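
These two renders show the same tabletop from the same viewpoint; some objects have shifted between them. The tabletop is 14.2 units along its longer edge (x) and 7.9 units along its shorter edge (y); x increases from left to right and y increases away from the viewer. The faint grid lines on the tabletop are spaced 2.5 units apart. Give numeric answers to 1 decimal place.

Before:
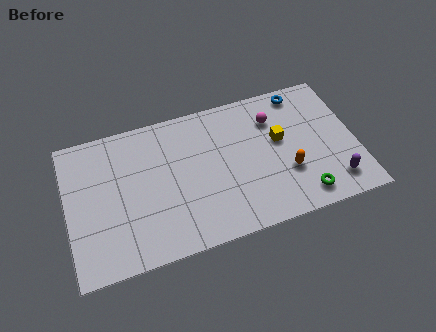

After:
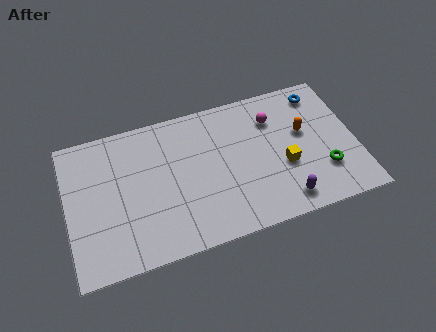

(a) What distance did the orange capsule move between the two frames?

2.2

The orange capsule moved from about (10.7, 2.7) to (11.7, 4.7), a distance of √(1.0² + 2.0²) ≈ 2.2.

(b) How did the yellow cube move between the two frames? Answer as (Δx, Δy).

(0.1, -1.5)

The yellow cube started near (10.5, 4.6) and ended near (10.6, 3.1).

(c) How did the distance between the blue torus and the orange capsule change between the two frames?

-2.2

Before: roughly 4.4 units apart; after: 2.2. That's 2.2 units closer together.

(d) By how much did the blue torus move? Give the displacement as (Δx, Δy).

(0.9, -0.3)

The blue torus was at about (11.8, 7.0) and moved to about (12.7, 6.7).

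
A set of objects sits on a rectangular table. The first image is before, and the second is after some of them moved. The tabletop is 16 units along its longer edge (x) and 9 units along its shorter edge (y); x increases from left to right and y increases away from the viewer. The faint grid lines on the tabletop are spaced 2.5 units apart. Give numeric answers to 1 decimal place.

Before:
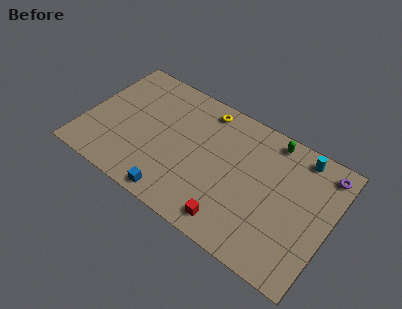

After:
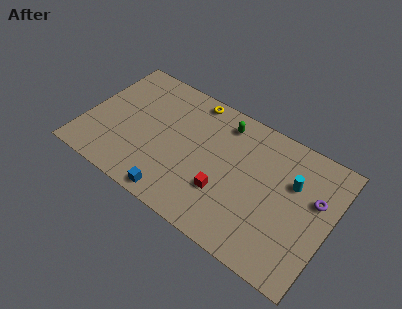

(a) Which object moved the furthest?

the green capsule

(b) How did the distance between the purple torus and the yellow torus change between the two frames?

+1.0

They were about 7.9 units apart before and 8.9 after — 1.0 units further apart.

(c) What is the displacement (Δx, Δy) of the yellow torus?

(-0.9, 0.3)

From the two frames, the yellow torus sits at roughly (7.3, 7.8) before and (6.4, 8.1) after.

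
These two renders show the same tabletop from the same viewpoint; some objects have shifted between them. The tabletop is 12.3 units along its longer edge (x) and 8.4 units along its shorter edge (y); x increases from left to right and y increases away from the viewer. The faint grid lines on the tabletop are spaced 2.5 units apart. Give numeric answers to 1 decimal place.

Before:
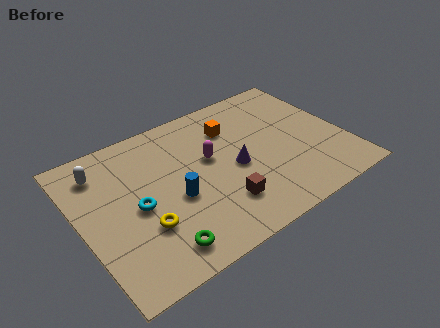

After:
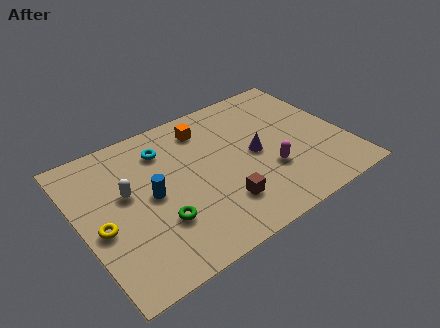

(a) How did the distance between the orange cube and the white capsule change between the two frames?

-1.7

They were about 6.1 units apart before and 4.4 after — 1.7 units closer together.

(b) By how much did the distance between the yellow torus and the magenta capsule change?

+3.6

They were about 4.1 units apart before and 7.7 after — 3.6 units further apart.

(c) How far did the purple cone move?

1.0

The purple cone was near (7.1, 3.8) before and (8.1, 4.1) after, so it travelled √(1.0² + 0.3²) ≈ 1.0 units.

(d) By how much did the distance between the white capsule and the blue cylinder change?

-3.1

They were about 4.3 units apart before and 1.2 after — 3.1 units closer together.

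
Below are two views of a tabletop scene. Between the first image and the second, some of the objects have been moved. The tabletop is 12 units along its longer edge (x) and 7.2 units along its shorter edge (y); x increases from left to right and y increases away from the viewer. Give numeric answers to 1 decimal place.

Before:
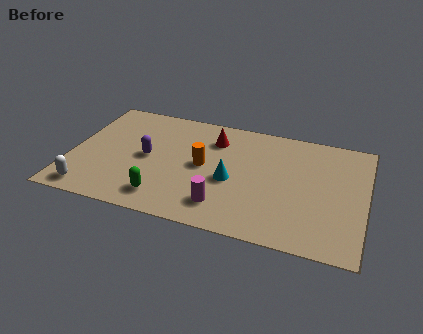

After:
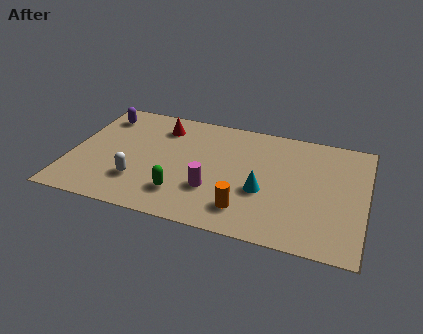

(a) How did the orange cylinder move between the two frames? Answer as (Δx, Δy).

(1.9, -2.2)

The orange cylinder was at about (5.4, 3.7) and moved to about (7.3, 1.5).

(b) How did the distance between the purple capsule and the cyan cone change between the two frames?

+4.0

They were about 3.5 units apart before and 7.5 after — 4.0 units further apart.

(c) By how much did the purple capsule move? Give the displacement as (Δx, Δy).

(-2.1, 2.2)

The purple capsule was at about (3.1, 3.6) and moved to about (1.0, 5.8).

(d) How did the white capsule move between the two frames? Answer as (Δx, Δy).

(1.9, 1.1)

The white capsule was at about (1.0, 0.9) and moved to about (2.9, 2.0).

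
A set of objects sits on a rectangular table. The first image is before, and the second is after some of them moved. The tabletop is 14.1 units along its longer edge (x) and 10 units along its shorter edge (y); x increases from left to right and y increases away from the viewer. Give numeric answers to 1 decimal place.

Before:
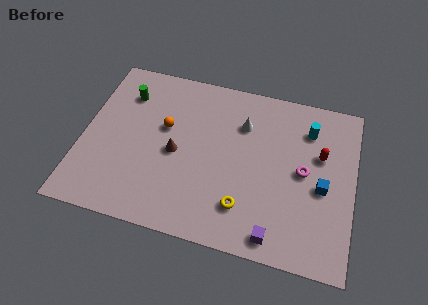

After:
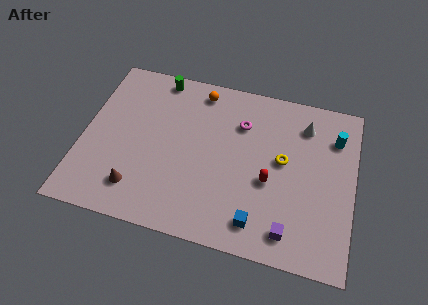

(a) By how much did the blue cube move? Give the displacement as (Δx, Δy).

(-3.1, -2.8)

From the two frames, the blue cube sits at roughly (12.5, 4.4) before and (9.4, 1.6) after.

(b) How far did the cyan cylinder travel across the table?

1.4

The cyan cylinder was near (11.6, 7.7) before and (13.0, 7.5) after, so it travelled √(1.4² + 0.2²) ≈ 1.4 units.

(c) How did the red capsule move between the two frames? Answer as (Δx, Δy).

(-2.5, -2.2)

The red capsule was at about (12.3, 6.3) and moved to about (9.8, 4.1).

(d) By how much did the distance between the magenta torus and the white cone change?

-0.5

The distance was about 3.9 in the first image and 3.4 in the second, so they moved 0.5 units closer together.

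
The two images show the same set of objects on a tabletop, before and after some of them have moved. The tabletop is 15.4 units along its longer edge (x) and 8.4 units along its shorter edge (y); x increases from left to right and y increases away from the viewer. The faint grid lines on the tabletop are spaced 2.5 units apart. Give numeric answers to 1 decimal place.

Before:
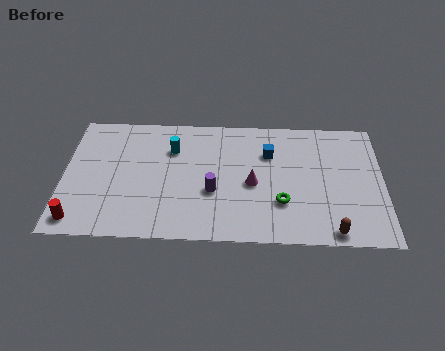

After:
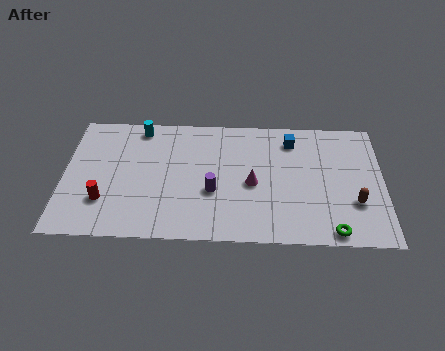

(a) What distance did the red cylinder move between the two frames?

1.8

The red cylinder moved from about (0.8, 1.1) to (2.0, 2.4), a distance of √(1.2² + 1.3²) ≈ 1.8.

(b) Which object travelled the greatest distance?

the green torus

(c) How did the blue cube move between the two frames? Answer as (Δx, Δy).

(1.1, 0.9)

The blue cube was at about (9.9, 5.9) and moved to about (11.0, 6.8).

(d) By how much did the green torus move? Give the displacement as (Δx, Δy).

(2.4, -1.8)

The green torus was at about (10.5, 2.6) and moved to about (12.9, 0.8).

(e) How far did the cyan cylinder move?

2.1

The cyan cylinder was near (5.2, 6.0) before and (3.6, 7.4) after, so it travelled √(1.6² + 1.4²) ≈ 2.1 units.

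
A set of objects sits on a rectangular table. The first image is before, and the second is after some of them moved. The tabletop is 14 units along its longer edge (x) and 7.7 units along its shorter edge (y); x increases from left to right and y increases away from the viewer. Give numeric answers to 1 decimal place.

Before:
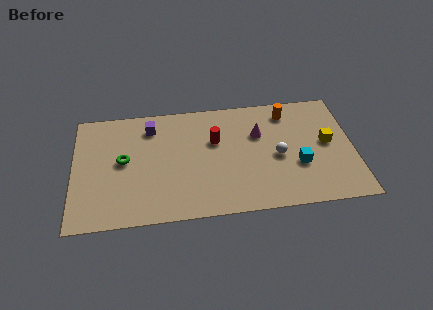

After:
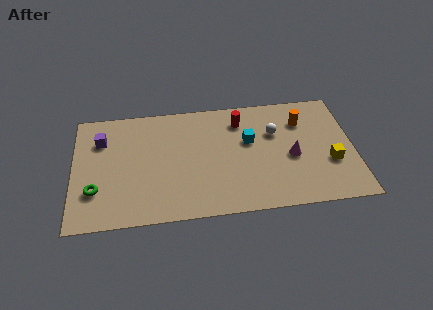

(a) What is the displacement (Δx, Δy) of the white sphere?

(-0.1, 1.6)

The white sphere was at about (10.2, 3.5) and moved to about (10.1, 5.1).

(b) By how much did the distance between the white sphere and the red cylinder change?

-1.4

The distance was about 3.4 in the first image and 2.0 in the second, so they moved 1.4 units closer together.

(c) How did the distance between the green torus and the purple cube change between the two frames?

+0.8

They were about 2.5 units apart before and 3.3 after — 0.8 units further apart.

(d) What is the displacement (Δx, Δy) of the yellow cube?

(0.1, -1.3)

From the two frames, the yellow cube sits at roughly (12.7, 4.1) before and (12.8, 2.8) after.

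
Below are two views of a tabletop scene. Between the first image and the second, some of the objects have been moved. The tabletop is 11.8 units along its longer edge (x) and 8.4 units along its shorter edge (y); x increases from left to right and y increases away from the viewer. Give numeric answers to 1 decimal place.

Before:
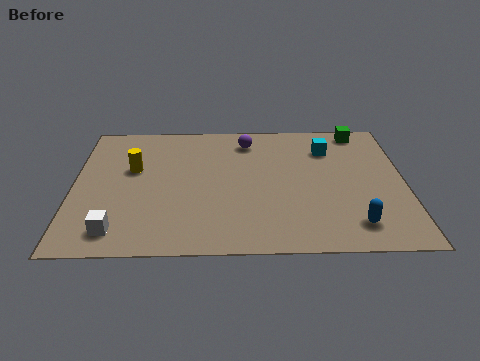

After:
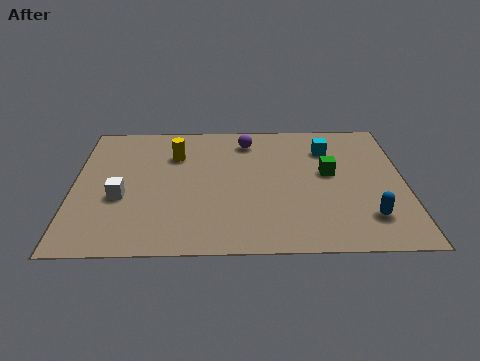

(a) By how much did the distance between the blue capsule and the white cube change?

+0.5

They were about 8.3 units apart before and 8.8 after — 0.5 units further apart.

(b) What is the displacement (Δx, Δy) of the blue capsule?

(0.5, 0.4)

The blue capsule was at about (9.9, 1.5) and moved to about (10.4, 1.9).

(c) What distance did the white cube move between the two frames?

2.0

The white cube was near (1.6, 1.3) before and (1.7, 3.3) after, so it travelled √(0.1² + 2.0²) ≈ 2.0 units.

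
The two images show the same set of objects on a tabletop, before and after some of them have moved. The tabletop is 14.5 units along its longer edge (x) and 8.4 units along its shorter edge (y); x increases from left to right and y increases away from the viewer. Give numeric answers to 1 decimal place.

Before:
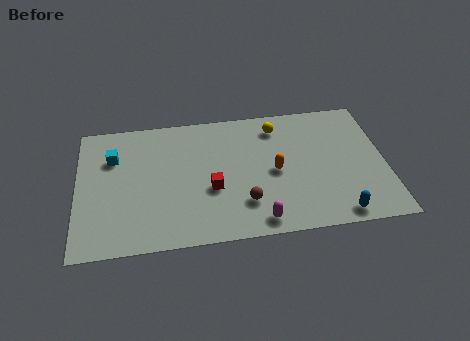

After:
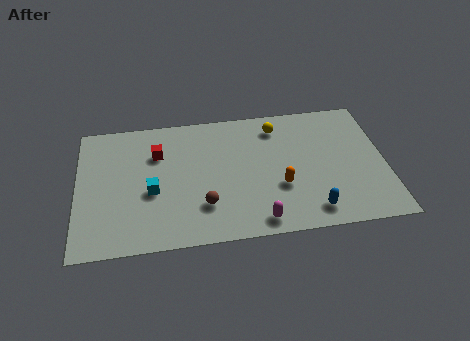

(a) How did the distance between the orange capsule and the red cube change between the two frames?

+3.3

The distance was about 3.1 in the first image and 6.4 in the second, so they moved 3.3 units further apart.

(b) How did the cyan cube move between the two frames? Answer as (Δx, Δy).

(1.8, -2.4)

The cyan cube started near (1.7, 5.9) and ended near (3.5, 3.5).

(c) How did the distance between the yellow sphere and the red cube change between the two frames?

+1.0

Before: roughly 4.8 units apart; after: 5.8. That's 1.0 units further apart.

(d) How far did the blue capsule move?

1.3

The blue capsule moved from about (12.1, 0.9) to (10.9, 1.3), a distance of √(1.2² + 0.4²) ≈ 1.3.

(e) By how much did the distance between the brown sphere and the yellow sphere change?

+0.8

They were about 5.0 units apart before and 5.8 after — 0.8 units further apart.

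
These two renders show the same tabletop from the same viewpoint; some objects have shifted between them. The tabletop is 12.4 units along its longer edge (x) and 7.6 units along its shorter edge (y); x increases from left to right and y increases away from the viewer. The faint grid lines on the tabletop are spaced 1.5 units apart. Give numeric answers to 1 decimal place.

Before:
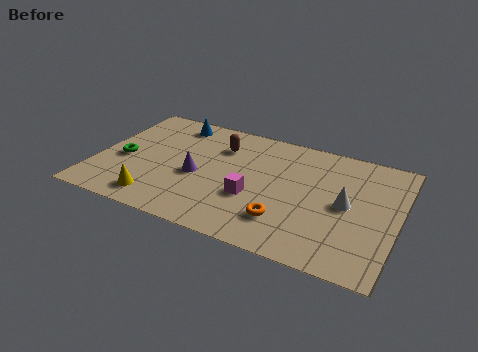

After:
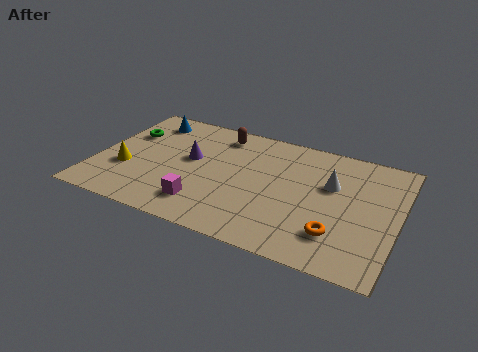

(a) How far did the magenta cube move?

2.2

From (6.6, 2.8) to (4.7, 1.6), the magenta cube covered √(1.9² + 1.2²) ≈ 2.2 units.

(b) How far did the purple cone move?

1.1

From (4.2, 3.3) to (3.8, 4.3), the purple cone covered √(0.4² + 1.0²) ≈ 1.1 units.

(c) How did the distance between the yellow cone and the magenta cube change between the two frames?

-0.5

The distance was about 4.1 in the first image and 3.6 in the second, so they moved 0.5 units closer together.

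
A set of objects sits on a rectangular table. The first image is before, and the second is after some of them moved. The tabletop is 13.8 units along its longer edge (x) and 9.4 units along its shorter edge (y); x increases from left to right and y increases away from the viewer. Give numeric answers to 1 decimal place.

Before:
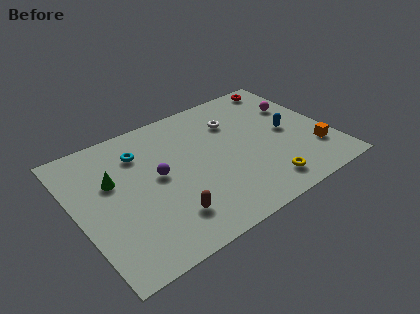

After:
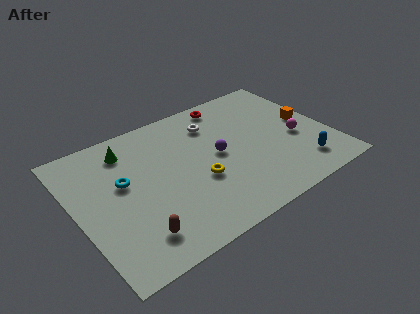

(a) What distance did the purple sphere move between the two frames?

3.3

From (4.4, 5.0) to (7.7, 4.8), the purple sphere covered √(3.3² + 0.2²) ≈ 3.3 units.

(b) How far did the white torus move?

1.2

From (9.0, 6.8) to (7.9, 7.2), the white torus covered √(1.1² + 0.4²) ≈ 1.2 units.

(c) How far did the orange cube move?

2.4

The orange cube moved from about (12.7, 2.5) to (12.8, 4.9), a distance of √(0.1² + 2.4²) ≈ 2.4.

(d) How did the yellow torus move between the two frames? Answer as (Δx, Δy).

(-3.2, 2.1)

The yellow torus started near (9.6, 1.5) and ended near (6.4, 3.6).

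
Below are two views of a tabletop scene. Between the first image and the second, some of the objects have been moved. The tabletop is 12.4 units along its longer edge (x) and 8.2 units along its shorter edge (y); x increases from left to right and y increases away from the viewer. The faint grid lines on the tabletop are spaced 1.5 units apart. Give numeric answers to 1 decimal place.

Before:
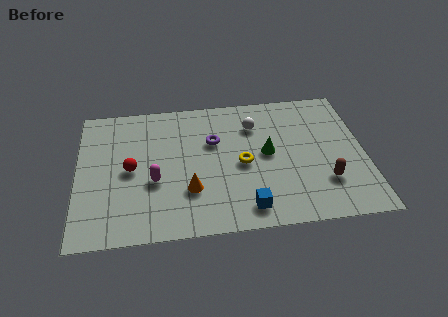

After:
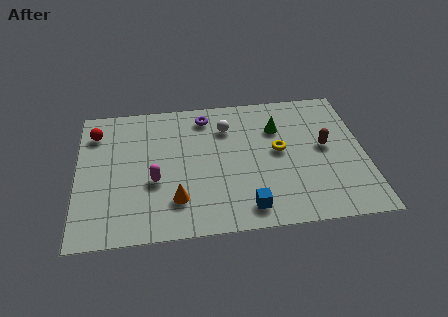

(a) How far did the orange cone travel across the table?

0.8

From (4.8, 2.5) to (4.2, 2.0), the orange cone covered √(0.6² + 0.5²) ≈ 0.8 units.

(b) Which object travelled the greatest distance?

the red sphere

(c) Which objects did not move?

the blue cube and the magenta capsule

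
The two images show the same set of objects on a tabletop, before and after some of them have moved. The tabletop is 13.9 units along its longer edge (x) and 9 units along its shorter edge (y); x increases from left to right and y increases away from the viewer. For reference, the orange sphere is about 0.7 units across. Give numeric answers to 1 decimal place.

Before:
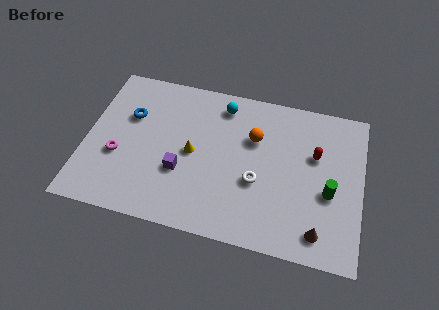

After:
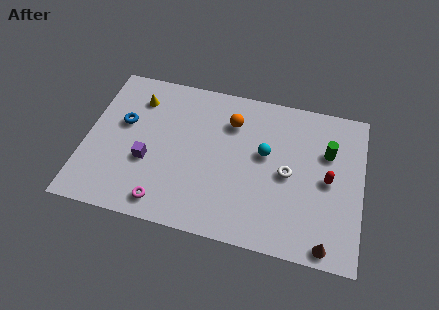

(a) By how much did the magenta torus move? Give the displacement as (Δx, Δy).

(2.5, -2.2)

The magenta torus was at about (1.7, 3.4) and moved to about (4.2, 1.2).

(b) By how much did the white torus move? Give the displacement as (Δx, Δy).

(1.5, 0.8)

The white torus was at about (8.7, 3.5) and moved to about (10.2, 4.3).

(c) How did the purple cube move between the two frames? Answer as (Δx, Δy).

(-1.7, 0.2)

The purple cube was at about (4.9, 3.2) and moved to about (3.2, 3.4).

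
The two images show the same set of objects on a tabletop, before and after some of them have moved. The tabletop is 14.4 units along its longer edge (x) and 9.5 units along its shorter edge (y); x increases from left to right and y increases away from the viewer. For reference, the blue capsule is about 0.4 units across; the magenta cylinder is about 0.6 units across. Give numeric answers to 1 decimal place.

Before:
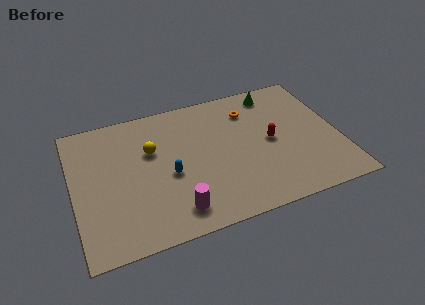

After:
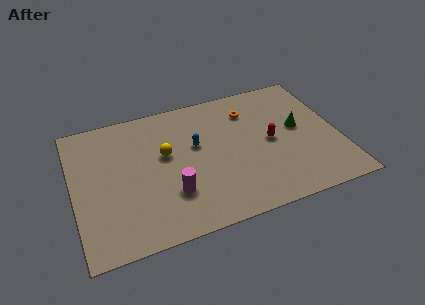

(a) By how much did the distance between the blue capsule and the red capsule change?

-1.5

They were about 5.6 units apart before and 4.1 after — 1.5 units closer together.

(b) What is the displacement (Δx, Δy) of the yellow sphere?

(0.7, -0.5)

The yellow sphere started near (4.3, 6.1) and ended near (5.0, 5.6).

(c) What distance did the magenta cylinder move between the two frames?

1.2

The magenta cylinder was near (5.2, 1.6) before and (5.1, 2.8) after, so it travelled √(0.1² + 1.2²) ≈ 1.2 units.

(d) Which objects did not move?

the orange torus and the red capsule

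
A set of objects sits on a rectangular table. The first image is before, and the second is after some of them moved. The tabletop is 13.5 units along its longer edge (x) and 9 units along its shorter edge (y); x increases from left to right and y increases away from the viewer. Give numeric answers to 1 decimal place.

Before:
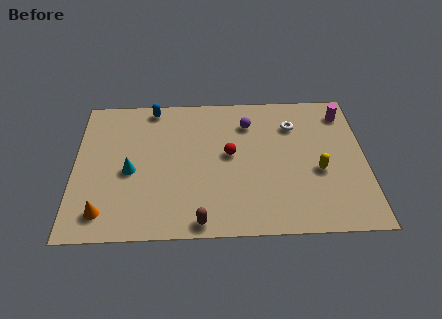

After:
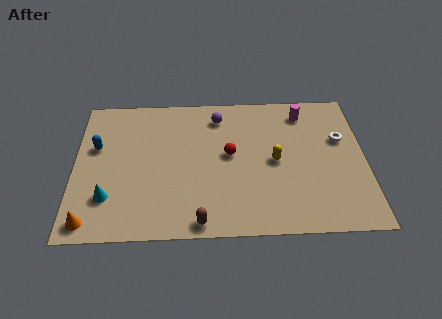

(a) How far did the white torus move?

2.4

The white torus moved from about (10.2, 6.7) to (12.4, 5.7), a distance of √(2.2² + 1.0²) ≈ 2.4.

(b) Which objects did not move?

the red sphere and the brown capsule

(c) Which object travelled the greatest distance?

the blue capsule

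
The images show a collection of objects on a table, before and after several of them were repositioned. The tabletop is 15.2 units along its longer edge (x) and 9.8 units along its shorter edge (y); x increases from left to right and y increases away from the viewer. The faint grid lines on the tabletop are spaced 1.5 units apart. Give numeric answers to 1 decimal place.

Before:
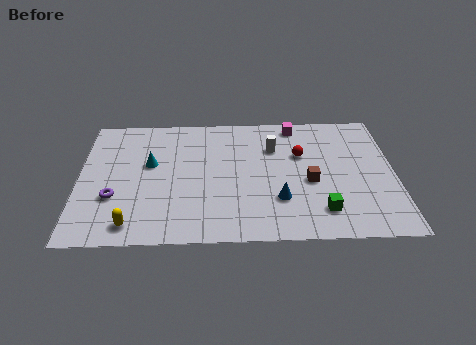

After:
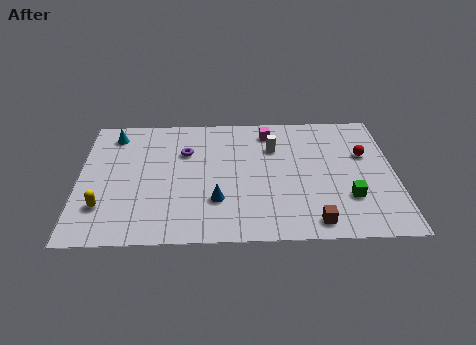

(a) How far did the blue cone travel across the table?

3.0

The blue cone was near (9.6, 2.9) before and (6.6, 2.9) after, so it travelled √(3.0² + 0.0²) ≈ 3.0 units.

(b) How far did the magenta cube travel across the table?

1.4

The magenta cube was near (10.5, 8.7) before and (9.2, 8.2) after, so it travelled √(1.3² + 0.5²) ≈ 1.4 units.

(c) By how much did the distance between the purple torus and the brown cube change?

-1.2

Before: roughly 9.4 units apart; after: 8.2. That's 1.2 units closer together.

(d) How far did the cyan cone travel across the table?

3.0

The cyan cone moved from about (3.4, 5.8) to (1.6, 8.2), a distance of √(1.8² + 2.4²) ≈ 3.0.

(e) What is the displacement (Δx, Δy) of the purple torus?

(3.4, 3.4)

The purple torus started near (1.7, 3.3) and ended near (5.1, 6.7).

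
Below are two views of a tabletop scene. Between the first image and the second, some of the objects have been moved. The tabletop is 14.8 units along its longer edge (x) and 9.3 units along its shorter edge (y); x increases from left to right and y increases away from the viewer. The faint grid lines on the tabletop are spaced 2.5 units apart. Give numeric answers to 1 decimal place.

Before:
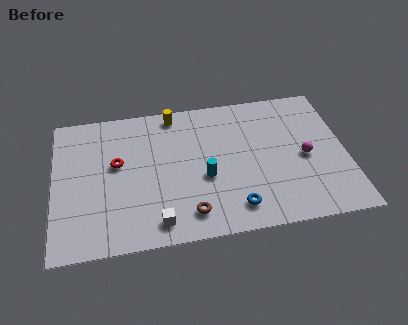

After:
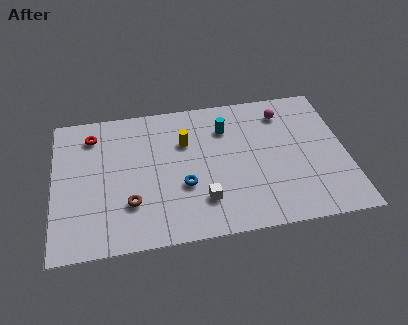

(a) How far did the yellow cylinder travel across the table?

2.1

The yellow cylinder moved from about (6.2, 8.3) to (6.7, 6.3), a distance of √(0.5² + 2.0²) ≈ 2.1.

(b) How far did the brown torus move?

3.1

The brown torus was near (6.7, 1.6) before and (3.8, 2.7) after, so it travelled √(2.9² + 1.1²) ≈ 3.1 units.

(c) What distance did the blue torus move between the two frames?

3.1

From (9.0, 1.6) to (6.5, 3.4), the blue torus covered √(2.5² + 1.8²) ≈ 3.1 units.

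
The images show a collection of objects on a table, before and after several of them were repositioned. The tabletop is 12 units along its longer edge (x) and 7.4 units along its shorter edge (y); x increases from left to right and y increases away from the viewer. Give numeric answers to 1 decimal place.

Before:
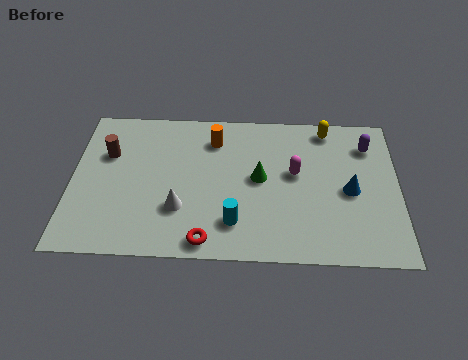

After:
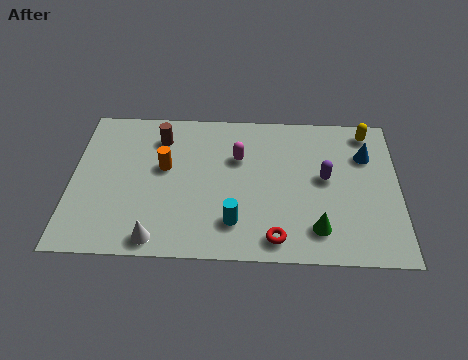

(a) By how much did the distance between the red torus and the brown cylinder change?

+0.9

Before: roughly 5.5 units apart; after: 6.4. That's 0.9 units further apart.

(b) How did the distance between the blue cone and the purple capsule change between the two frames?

-0.5

They were about 2.4 units apart before and 1.9 after — 0.5 units closer together.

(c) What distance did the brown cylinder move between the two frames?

2.1

The brown cylinder was near (1.3, 4.9) before and (3.2, 5.8) after, so it travelled √(1.9² + 0.9²) ≈ 2.1 units.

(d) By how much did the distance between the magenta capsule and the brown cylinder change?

-3.9

The distance was about 6.9 in the first image and 3.0 in the second, so they moved 3.9 units closer together.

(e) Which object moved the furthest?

the green cone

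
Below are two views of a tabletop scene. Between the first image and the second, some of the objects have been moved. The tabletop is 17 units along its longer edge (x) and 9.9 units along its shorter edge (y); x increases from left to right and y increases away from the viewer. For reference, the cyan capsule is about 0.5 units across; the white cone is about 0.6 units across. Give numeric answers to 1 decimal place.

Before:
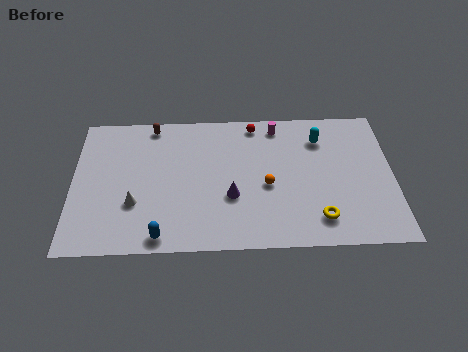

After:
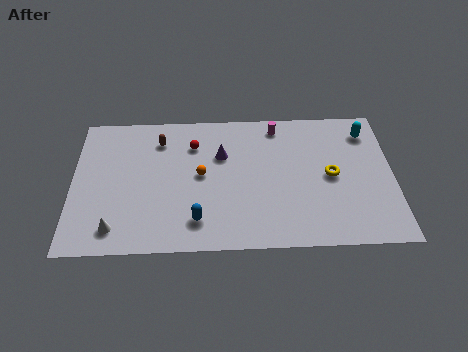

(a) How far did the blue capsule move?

2.1

From (4.7, 1.0) to (6.6, 2.0), the blue capsule covered √(1.9² + 1.0²) ≈ 2.1 units.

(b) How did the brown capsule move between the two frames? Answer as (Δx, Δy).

(0.4, -1.1)

From the two frames, the brown capsule sits at roughly (4.2, 8.9) before and (4.6, 7.8) after.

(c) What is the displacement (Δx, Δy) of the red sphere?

(-3.3, -1.4)

The red sphere was at about (9.7, 8.8) and moved to about (6.4, 7.4).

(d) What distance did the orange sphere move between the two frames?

3.6

From (10.3, 4.3) to (6.8, 5.2), the orange sphere covered √(3.5² + 0.9²) ≈ 3.6 units.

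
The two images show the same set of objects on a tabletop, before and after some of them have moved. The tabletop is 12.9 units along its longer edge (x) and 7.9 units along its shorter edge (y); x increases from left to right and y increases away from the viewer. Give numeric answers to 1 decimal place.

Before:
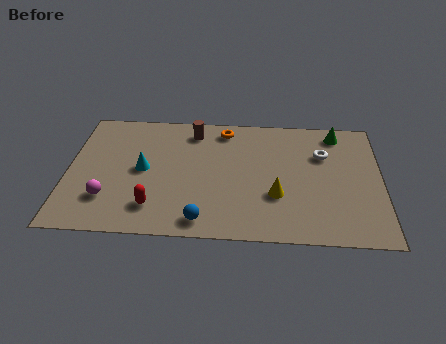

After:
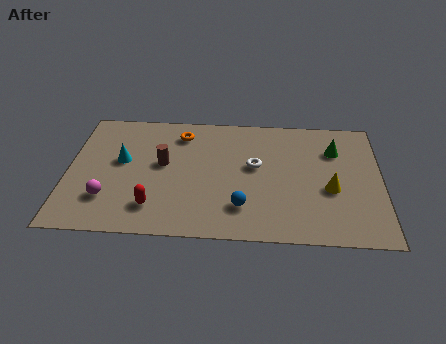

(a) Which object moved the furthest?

the white torus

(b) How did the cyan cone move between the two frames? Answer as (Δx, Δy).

(-0.9, 0.5)

The cyan cone started near (3.1, 4.0) and ended near (2.2, 4.5).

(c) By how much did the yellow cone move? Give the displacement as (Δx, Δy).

(2.2, 0.5)

The yellow cone started near (8.6, 2.7) and ended near (10.8, 3.2).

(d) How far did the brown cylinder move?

2.5

The brown cylinder moved from about (5.1, 6.6) to (3.9, 4.4), a distance of √(1.2² + 2.2²) ≈ 2.5.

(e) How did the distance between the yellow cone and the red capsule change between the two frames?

+2.3

They were about 5.1 units apart before and 7.4 after — 2.3 units further apart.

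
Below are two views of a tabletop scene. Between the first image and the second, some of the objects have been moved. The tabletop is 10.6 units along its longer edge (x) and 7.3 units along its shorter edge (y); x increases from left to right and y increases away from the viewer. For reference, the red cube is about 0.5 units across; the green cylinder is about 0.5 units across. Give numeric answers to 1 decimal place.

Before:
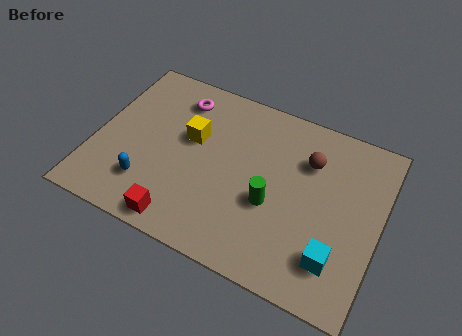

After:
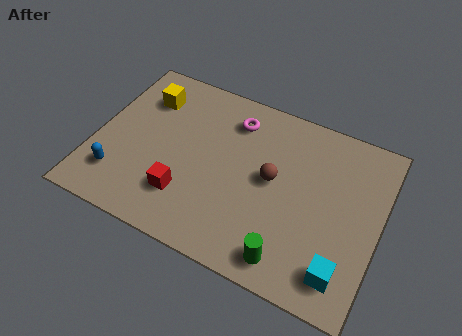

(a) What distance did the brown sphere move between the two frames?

1.8

The brown sphere moved from about (7.8, 5.2) to (6.6, 3.9), a distance of √(1.2² + 1.3²) ≈ 1.8.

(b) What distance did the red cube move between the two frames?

1.1

The red cube moved from about (3.6, 0.8) to (3.6, 1.9), a distance of √(0.0² + 1.1²) ≈ 1.1.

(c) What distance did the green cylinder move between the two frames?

2.1

The green cylinder moved from about (6.7, 2.9) to (7.6, 1.0), a distance of √(0.9² + 1.9²) ≈ 2.1.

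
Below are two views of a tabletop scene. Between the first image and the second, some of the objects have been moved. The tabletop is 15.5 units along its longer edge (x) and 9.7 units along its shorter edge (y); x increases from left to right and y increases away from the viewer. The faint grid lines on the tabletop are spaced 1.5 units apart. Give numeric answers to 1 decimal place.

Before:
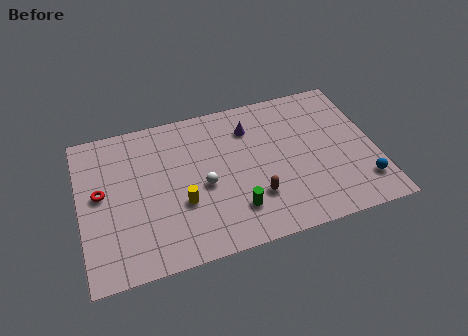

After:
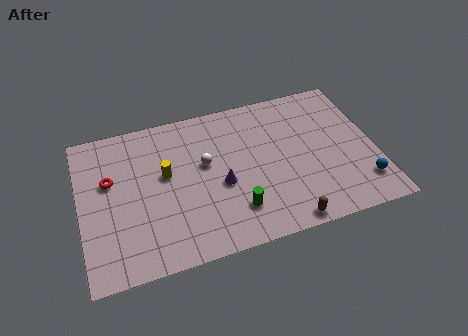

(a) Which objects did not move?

the blue sphere and the green cylinder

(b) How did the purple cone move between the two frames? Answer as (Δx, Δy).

(-1.8, -3.3)

The purple cone started near (9.1, 7.4) and ended near (7.3, 4.1).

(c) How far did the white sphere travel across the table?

1.4

The white sphere was near (6.4, 4.3) before and (6.6, 5.7) after, so it travelled √(0.2² + 1.4²) ≈ 1.4 units.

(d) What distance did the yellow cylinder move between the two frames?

2.2

The yellow cylinder moved from about (5.2, 3.5) to (4.5, 5.6), a distance of √(0.7² + 2.1²) ≈ 2.2.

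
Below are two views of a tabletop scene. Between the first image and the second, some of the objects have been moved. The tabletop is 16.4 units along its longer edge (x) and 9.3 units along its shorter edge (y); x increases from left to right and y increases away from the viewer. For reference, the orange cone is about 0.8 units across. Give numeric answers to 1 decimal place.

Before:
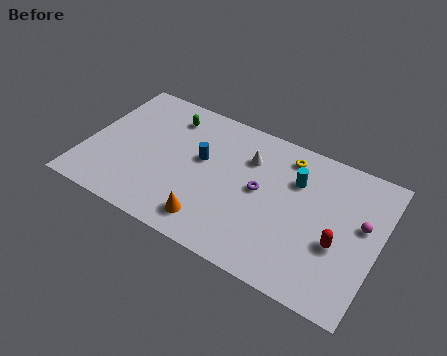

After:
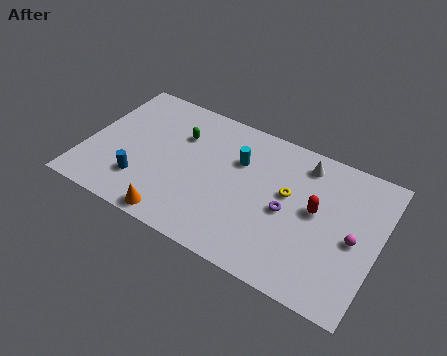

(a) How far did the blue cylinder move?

4.2

The blue cylinder was near (6.4, 5.4) before and (3.4, 2.4) after, so it travelled √(3.0² + 3.0²) ≈ 4.2 units.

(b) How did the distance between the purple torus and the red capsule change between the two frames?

-3.0

They were about 4.7 units apart before and 1.7 after — 3.0 units closer together.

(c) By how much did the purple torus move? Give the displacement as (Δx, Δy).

(1.6, -0.6)

From the two frames, the purple torus sits at roughly (9.8, 4.9) before and (11.4, 4.3) after.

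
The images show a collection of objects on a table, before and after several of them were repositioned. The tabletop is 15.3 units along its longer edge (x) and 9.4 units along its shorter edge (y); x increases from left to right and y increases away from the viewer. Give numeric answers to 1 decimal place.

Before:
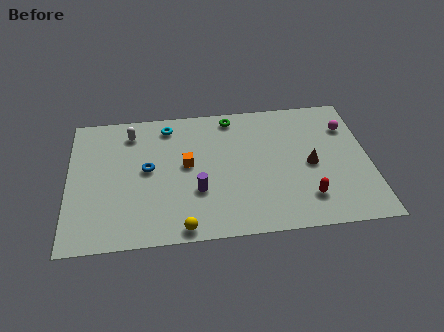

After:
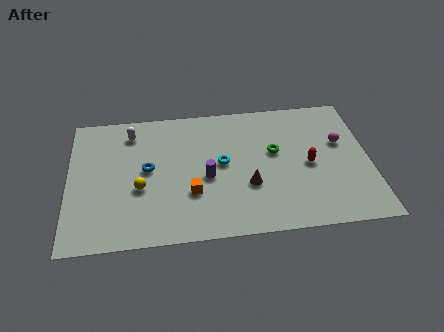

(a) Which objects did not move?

the blue torus and the white capsule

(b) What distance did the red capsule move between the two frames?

2.3

From (12.0, 2.1) to (12.2, 4.4), the red capsule covered √(0.2² + 2.3²) ≈ 2.3 units.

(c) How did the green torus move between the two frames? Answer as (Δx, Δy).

(2.1, -2.8)

The green torus started near (8.4, 8.3) and ended near (10.5, 5.5).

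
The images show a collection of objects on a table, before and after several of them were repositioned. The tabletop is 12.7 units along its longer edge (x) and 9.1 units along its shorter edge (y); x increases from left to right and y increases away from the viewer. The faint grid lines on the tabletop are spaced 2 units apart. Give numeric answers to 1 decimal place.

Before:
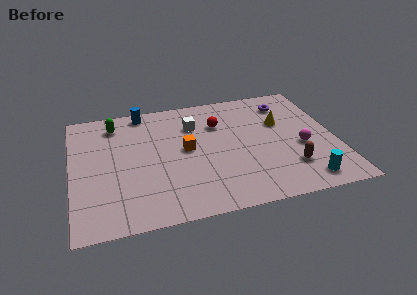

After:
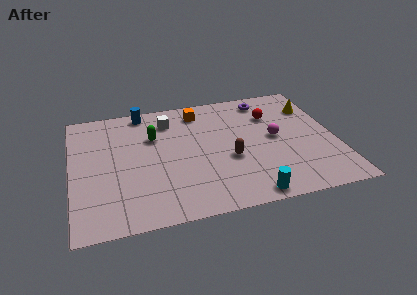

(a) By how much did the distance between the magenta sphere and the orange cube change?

-1.1

They were about 5.6 units apart before and 4.5 after — 1.1 units closer together.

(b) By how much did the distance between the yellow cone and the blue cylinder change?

+1.3

They were about 7.0 units apart before and 8.3 after — 1.3 units further apart.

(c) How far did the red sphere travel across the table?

2.6

The red sphere moved from about (7.2, 6.4) to (9.8, 6.5), a distance of √(2.6² + 0.1²) ≈ 2.6.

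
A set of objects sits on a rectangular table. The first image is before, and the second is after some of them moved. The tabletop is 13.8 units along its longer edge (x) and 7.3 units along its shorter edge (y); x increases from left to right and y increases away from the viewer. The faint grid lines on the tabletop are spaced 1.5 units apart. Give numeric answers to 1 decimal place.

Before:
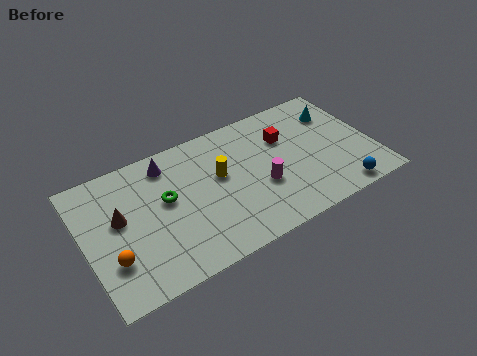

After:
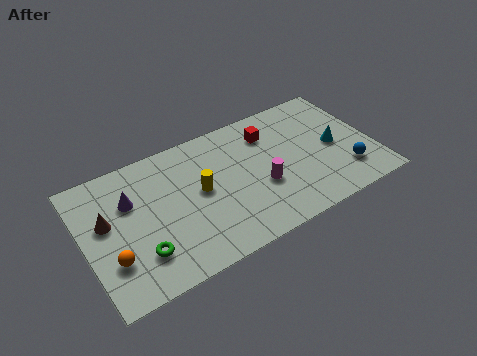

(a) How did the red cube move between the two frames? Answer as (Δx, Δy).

(-0.7, 0.6)

The red cube was at about (9.8, 5.0) and moved to about (9.1, 5.6).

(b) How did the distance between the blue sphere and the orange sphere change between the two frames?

+0.4

Before: roughly 10.8 units apart; after: 11.2. That's 0.4 units further apart.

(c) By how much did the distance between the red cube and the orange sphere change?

-0.4

Before: roughly 9.1 units apart; after: 8.7. That's 0.4 units closer together.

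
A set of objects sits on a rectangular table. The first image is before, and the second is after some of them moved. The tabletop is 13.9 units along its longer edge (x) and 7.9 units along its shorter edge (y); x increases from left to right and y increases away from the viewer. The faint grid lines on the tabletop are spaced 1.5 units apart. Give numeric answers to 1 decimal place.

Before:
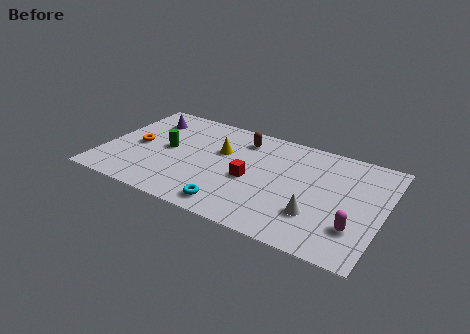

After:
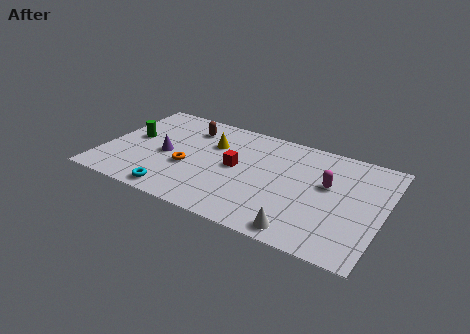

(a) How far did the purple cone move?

2.8

From (1.8, 6.1) to (3.1, 3.6), the purple cone covered √(1.3² + 2.5²) ≈ 2.8 units.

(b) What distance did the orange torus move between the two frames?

2.8

The orange torus was near (1.6, 3.8) before and (4.3, 3.1) after, so it travelled √(2.7² + 0.7²) ≈ 2.8 units.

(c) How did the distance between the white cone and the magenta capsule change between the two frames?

+2.0

They were about 1.9 units apart before and 3.9 after — 2.0 units further apart.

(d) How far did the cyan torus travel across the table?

2.8

The cyan torus was near (6.8, 1.1) before and (4.0, 0.9) after, so it travelled √(2.8² + 0.2²) ≈ 2.8 units.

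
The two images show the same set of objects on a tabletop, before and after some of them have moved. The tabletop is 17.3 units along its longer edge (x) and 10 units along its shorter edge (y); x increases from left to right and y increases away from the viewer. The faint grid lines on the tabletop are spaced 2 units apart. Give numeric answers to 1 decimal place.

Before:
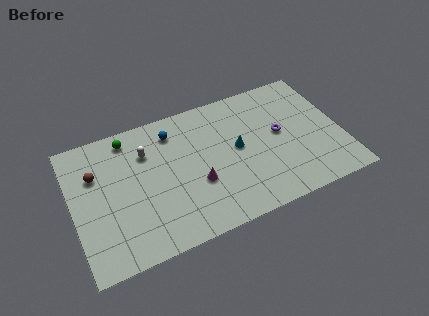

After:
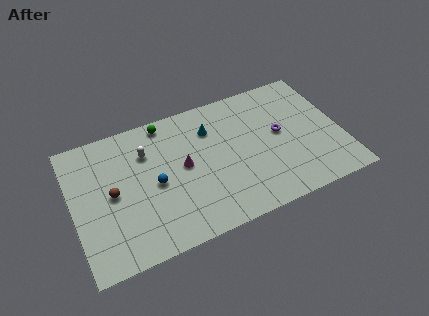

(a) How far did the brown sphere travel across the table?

2.0

The brown sphere moved from about (1.6, 6.8) to (2.5, 5.0), a distance of √(0.9² + 1.8²) ≈ 2.0.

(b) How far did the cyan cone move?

2.6

The cyan cone moved from about (10.6, 5.3) to (9.1, 7.4), a distance of √(1.5² + 2.1²) ≈ 2.6.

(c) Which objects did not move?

the purple torus and the white capsule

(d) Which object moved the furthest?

the blue sphere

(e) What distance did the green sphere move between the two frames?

2.4

The green sphere moved from about (3.9, 8.7) to (6.3, 9.0), a distance of √(2.4² + 0.3²) ≈ 2.4.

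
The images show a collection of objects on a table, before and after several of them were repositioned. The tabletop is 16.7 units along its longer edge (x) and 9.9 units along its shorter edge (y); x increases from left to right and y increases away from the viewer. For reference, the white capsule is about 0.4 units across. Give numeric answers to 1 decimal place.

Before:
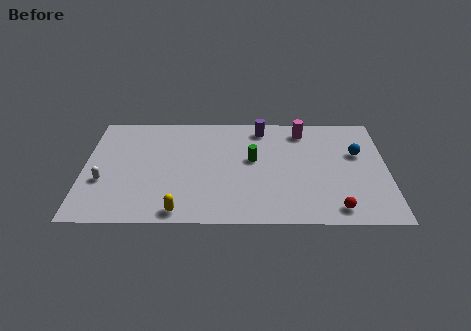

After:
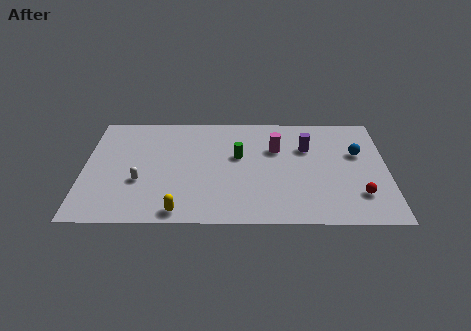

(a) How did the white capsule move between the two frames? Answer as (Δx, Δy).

(2.0, 0.0)

From the two frames, the white capsule sits at roughly (1.1, 3.6) before and (3.1, 3.6) after.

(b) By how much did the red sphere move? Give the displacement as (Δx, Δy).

(1.3, 1.2)

From the two frames, the red sphere sits at roughly (13.8, 1.3) before and (15.1, 2.5) after.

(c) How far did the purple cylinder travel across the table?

3.1

The purple cylinder moved from about (9.8, 8.5) to (12.3, 6.7), a distance of √(2.5² + 1.8²) ≈ 3.1.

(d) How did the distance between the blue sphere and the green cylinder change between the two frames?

+0.8

Before: roughly 5.8 units apart; after: 6.6. That's 0.8 units further apart.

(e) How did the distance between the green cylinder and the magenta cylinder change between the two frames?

-1.7

Before: roughly 3.9 units apart; after: 2.2. That's 1.7 units closer together.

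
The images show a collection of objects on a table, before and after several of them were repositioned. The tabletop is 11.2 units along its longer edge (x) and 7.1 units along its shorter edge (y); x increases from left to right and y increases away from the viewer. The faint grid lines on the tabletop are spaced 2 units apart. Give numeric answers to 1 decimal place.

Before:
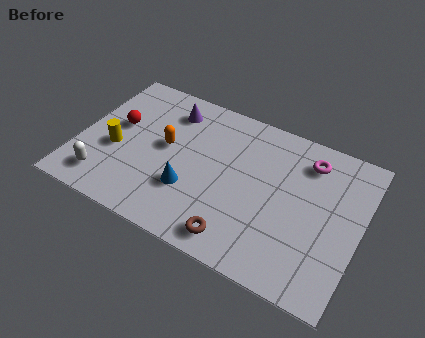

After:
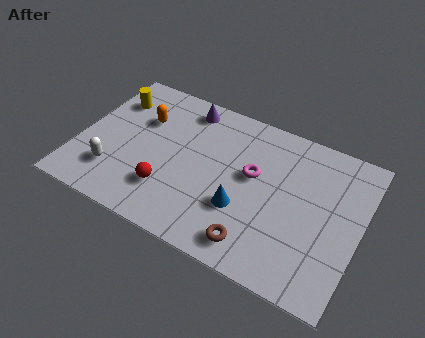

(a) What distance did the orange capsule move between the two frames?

1.4

From (3.4, 3.9) to (2.3, 4.8), the orange capsule covered √(1.1² + 0.9²) ≈ 1.4 units.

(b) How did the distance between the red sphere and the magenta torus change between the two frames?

-3.9

Before: roughly 7.7 units apart; after: 3.8. That's 3.9 units closer together.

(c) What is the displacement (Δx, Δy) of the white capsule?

(0.3, 0.5)

From the two frames, the white capsule sits at roughly (1.3, 1.3) before and (1.6, 1.8) after.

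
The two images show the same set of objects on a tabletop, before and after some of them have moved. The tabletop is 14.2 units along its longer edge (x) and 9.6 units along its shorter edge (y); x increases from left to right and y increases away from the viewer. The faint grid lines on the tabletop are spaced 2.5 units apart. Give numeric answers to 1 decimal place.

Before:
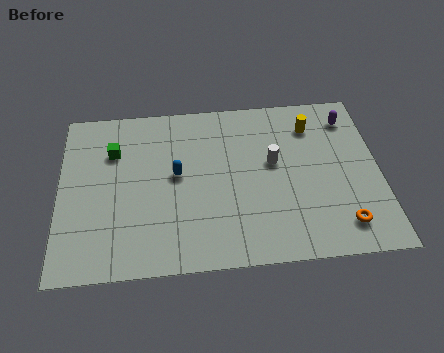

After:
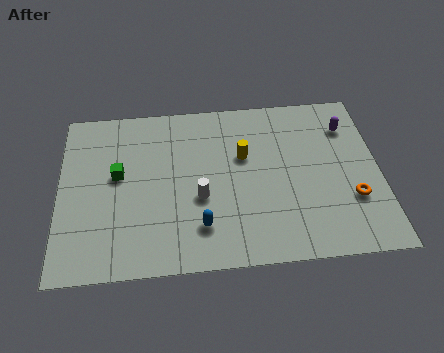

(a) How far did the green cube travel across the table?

1.4

The green cube was near (2.4, 6.8) before and (2.6, 5.4) after, so it travelled √(0.2² + 1.4²) ≈ 1.4 units.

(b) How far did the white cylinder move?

3.7

The white cylinder moved from about (9.5, 5.5) to (6.2, 3.8), a distance of √(3.3² + 1.7²) ≈ 3.7.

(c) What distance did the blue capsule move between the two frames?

3.2

The blue capsule was near (5.2, 5.2) before and (6.2, 2.2) after, so it travelled √(1.0² + 3.0²) ≈ 3.2 units.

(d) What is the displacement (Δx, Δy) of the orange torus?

(0.5, 1.4)

From the two frames, the orange torus sits at roughly (12.4, 1.7) before and (12.9, 3.1) after.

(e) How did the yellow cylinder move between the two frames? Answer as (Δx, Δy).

(-3.1, -1.5)

From the two frames, the yellow cylinder sits at roughly (11.3, 7.5) before and (8.2, 6.0) after.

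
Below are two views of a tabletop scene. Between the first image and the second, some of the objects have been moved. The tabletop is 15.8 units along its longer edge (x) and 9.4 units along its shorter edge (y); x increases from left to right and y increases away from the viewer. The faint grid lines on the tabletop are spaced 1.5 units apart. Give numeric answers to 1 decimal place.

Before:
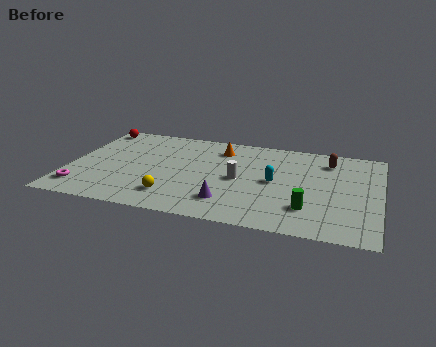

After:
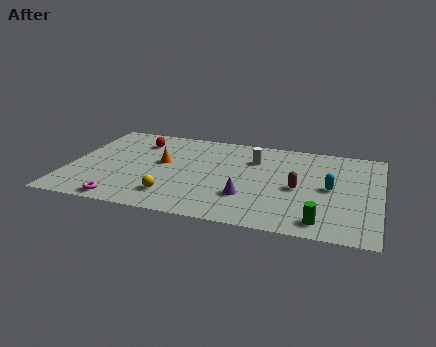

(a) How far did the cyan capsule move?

2.8

The cyan capsule moved from about (10.5, 4.7) to (13.3, 4.7), a distance of √(2.8² + 0.0²) ≈ 2.8.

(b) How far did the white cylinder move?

2.4

From (8.7, 4.5) to (9.3, 6.8), the white cylinder covered √(0.6² + 2.3²) ≈ 2.4 units.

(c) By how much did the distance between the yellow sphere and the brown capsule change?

-2.8

They were about 9.4 units apart before and 6.6 after — 2.8 units closer together.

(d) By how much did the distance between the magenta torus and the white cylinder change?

+0.3

They were about 8.3 units apart before and 8.6 after — 0.3 units further apart.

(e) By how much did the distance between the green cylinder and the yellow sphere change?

+0.7

They were about 6.8 units apart before and 7.5 after — 0.7 units further apart.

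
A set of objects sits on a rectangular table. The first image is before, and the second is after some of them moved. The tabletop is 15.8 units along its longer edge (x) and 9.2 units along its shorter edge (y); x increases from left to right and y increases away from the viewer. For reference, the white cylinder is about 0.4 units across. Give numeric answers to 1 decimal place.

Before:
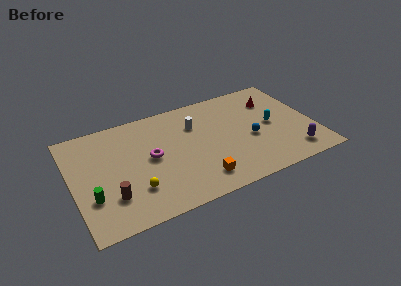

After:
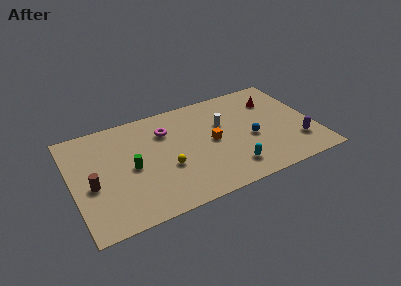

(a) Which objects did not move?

the blue sphere and the red cone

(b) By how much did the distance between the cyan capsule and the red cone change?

+3.9

They were about 2.2 units apart before and 6.1 after — 3.9 units further apart.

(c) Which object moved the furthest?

the cyan capsule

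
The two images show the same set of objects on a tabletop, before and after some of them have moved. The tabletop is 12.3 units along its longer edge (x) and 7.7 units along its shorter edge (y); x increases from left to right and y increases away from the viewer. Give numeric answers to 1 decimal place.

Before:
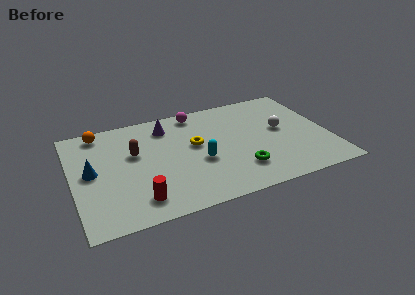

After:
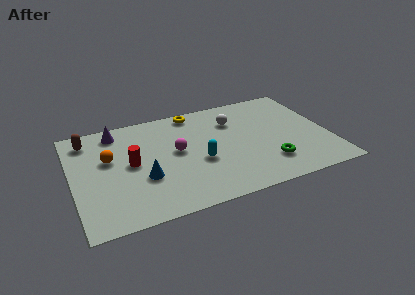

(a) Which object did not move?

the cyan capsule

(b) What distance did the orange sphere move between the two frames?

2.1

The orange sphere moved from about (1.5, 6.8) to (1.8, 4.7), a distance of √(0.3² + 2.1²) ≈ 2.1.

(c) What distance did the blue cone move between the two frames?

2.7

The blue cone was near (0.9, 4.0) before and (3.3, 2.8) after, so it travelled √(2.4² + 1.2²) ≈ 2.7 units.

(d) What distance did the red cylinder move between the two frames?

2.6

The red cylinder moved from about (2.9, 1.4) to (2.8, 4.0), a distance of √(0.1² + 2.6²) ≈ 2.6.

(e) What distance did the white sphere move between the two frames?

2.6

From (10.1, 4.2) to (7.9, 5.6), the white sphere covered √(2.2² + 1.4²) ≈ 2.6 units.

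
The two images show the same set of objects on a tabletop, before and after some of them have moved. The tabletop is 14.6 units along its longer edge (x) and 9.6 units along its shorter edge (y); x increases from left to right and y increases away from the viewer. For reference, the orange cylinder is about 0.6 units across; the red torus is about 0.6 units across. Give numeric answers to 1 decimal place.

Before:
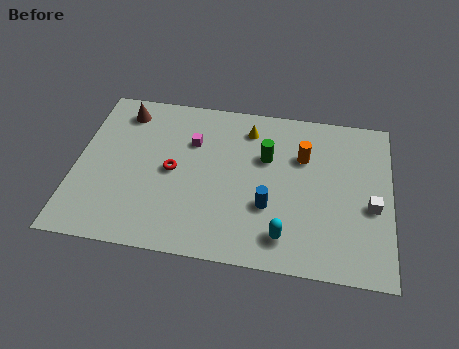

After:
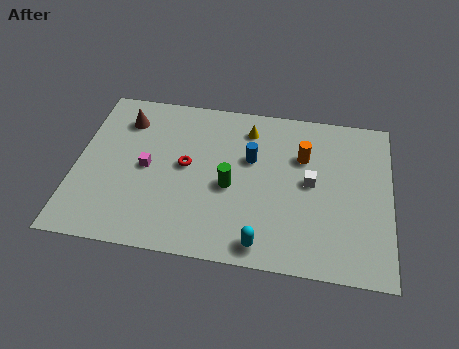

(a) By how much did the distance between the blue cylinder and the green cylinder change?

-0.9

Before: roughly 2.9 units apart; after: 2.0. That's 0.9 units closer together.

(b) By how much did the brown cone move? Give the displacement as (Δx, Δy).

(0.1, -0.5)

From the two frames, the brown cone sits at roughly (2.0, 8.0) before and (2.1, 7.5) after.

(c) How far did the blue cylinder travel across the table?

2.8

The blue cylinder moved from about (9.0, 3.3) to (8.1, 6.0), a distance of √(0.9² + 2.7²) ≈ 2.8.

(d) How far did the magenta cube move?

2.8

The magenta cube was near (5.3, 6.6) before and (3.3, 4.7) after, so it travelled √(2.0² + 1.9²) ≈ 2.8 units.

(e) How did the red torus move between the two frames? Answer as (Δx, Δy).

(0.6, 0.4)

The red torus was at about (4.5, 4.7) and moved to about (5.1, 5.1).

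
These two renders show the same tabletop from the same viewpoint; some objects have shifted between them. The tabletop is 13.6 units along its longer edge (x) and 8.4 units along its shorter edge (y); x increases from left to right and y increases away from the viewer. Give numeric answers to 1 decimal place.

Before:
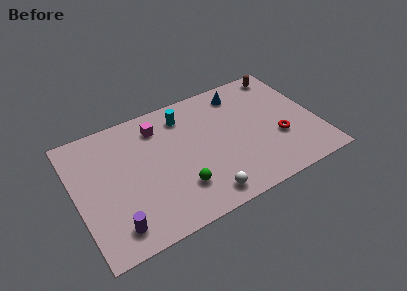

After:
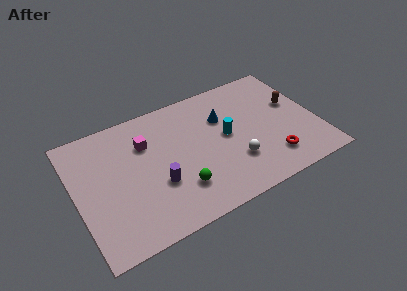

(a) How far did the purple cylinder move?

3.1

The purple cylinder moved from about (1.8, 1.4) to (4.4, 3.0), a distance of √(2.6² + 1.6²) ≈ 3.1.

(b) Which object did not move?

the green sphere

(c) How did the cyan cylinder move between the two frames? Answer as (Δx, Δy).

(2.1, -2.4)

From the two frames, the cyan cylinder sits at roughly (6.4, 6.8) before and (8.5, 4.4) after.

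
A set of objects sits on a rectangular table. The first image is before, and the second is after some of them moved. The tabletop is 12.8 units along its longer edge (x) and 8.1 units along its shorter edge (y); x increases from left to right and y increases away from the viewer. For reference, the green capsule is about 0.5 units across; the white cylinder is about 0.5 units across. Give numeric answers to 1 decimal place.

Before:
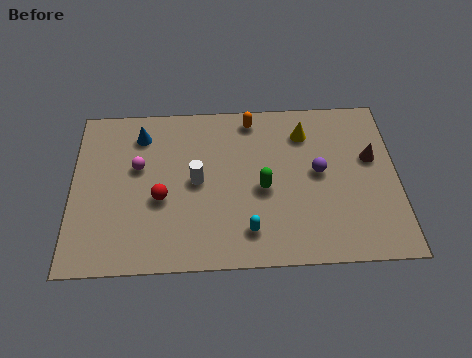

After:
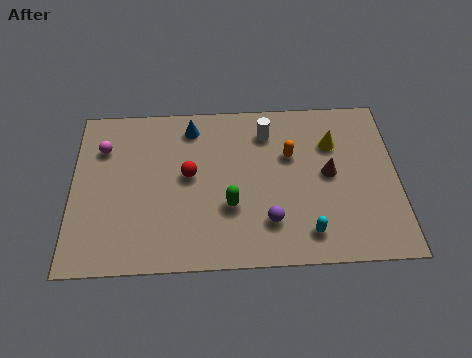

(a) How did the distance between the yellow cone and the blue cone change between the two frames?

-0.8

They were about 6.5 units apart before and 5.7 after — 0.8 units closer together.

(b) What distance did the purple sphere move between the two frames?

3.0

The purple sphere moved from about (9.7, 4.3) to (7.7, 2.0), a distance of √(2.0² + 2.3²) ≈ 3.0.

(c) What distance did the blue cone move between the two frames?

2.0

The blue cone moved from about (2.7, 6.5) to (4.7, 6.8), a distance of √(2.0² + 0.3²) ≈ 2.0.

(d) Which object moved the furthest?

the white cylinder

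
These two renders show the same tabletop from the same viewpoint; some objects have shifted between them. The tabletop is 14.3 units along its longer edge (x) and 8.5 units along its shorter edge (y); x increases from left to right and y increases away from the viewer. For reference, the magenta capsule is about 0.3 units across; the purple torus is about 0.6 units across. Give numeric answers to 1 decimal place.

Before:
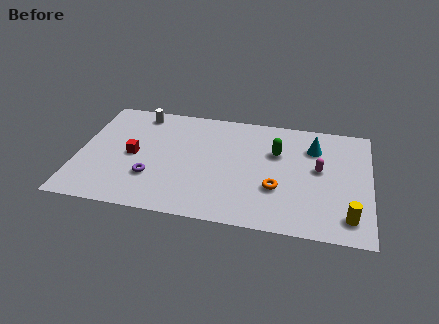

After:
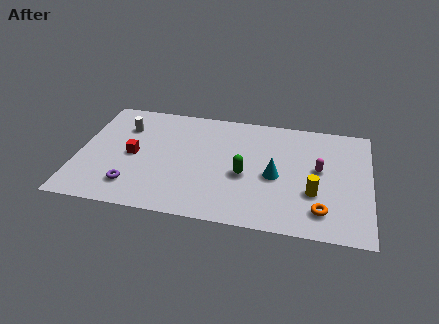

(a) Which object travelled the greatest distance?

the cyan cone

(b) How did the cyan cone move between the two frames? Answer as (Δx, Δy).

(-1.8, -2.5)

From the two frames, the cyan cone sits at roughly (11.5, 6.3) before and (9.7, 3.8) after.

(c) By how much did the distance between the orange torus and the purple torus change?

+3.1

The distance was about 6.1 in the first image and 9.2 in the second, so they moved 3.1 units further apart.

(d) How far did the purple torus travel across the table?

1.2

The purple torus moved from about (3.7, 2.6) to (2.8, 1.8), a distance of √(0.9² + 0.8²) ≈ 1.2.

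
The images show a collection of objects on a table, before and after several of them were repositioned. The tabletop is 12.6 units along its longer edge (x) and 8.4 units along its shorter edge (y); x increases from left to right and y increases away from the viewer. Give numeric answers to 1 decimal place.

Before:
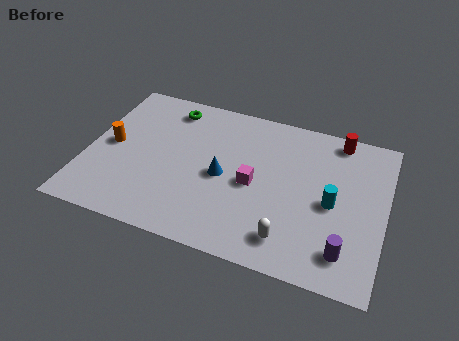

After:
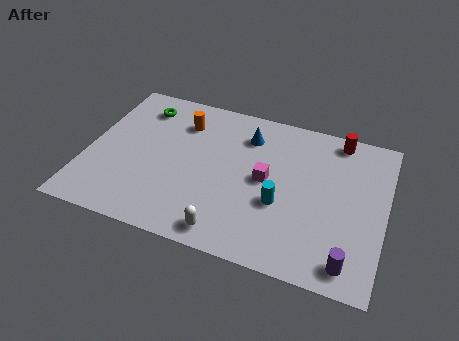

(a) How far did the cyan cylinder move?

2.2

The cyan cylinder was near (10.4, 3.9) before and (8.3, 3.2) after, so it travelled √(2.1² + 0.7²) ≈ 2.2 units.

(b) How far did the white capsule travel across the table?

2.5

The white capsule moved from about (8.8, 1.5) to (6.3, 1.0), a distance of √(2.5² + 0.5²) ≈ 2.5.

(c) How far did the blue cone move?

2.7

From (5.8, 3.9) to (6.6, 6.5), the blue cone covered √(0.8² + 2.6²) ≈ 2.7 units.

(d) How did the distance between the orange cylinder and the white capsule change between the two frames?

-2.3

They were about 8.3 units apart before and 6.0 after — 2.3 units closer together.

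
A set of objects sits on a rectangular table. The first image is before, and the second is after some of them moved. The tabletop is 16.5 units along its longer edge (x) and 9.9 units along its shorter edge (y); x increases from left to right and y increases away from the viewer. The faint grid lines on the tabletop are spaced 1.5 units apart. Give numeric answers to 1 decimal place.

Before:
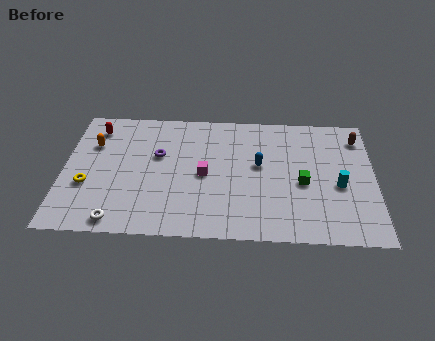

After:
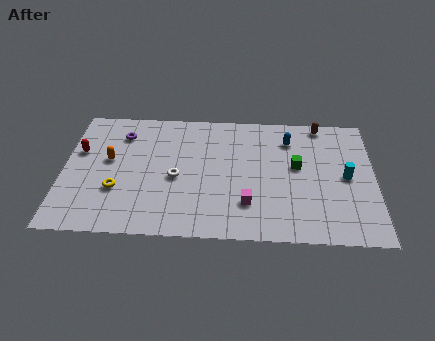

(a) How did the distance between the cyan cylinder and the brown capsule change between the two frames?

+0.3

Before: roughly 4.0 units apart; after: 4.3. That's 0.3 units further apart.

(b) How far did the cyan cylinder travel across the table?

0.8

From (14.6, 4.2) to (15.0, 4.9), the cyan cylinder covered √(0.4² + 0.7²) ≈ 0.8 units.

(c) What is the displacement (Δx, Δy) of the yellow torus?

(1.6, -0.3)

From the two frames, the yellow torus sits at roughly (1.3, 3.6) before and (2.9, 3.3) after.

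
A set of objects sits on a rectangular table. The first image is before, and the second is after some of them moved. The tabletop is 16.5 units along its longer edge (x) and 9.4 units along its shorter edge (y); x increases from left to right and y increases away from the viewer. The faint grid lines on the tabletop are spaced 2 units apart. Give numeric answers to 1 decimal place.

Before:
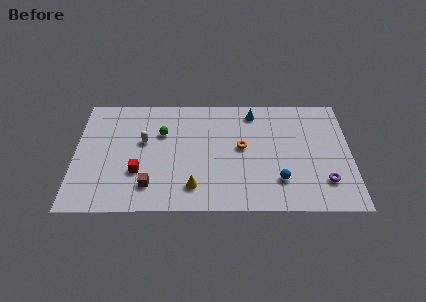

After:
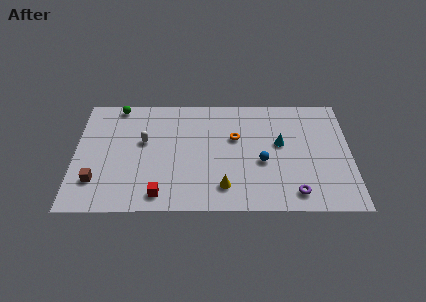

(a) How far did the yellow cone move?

1.8

The yellow cone was near (7.1, 1.9) before and (8.9, 1.9) after, so it travelled √(1.8² + 0.0²) ≈ 1.8 units.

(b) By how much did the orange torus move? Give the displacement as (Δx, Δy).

(-0.4, 0.8)

The orange torus started near (10.0, 5.1) and ended near (9.6, 5.9).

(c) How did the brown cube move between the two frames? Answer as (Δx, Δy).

(-3.2, 0.4)

The brown cube started near (4.5, 2.0) and ended near (1.3, 2.4).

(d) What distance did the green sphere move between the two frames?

3.5

From (5.2, 6.3) to (2.5, 8.6), the green sphere covered √(2.7² + 2.3²) ≈ 3.5 units.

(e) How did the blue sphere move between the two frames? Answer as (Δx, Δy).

(-1.0, 1.5)

The blue sphere started near (12.2, 2.4) and ended near (11.2, 3.9).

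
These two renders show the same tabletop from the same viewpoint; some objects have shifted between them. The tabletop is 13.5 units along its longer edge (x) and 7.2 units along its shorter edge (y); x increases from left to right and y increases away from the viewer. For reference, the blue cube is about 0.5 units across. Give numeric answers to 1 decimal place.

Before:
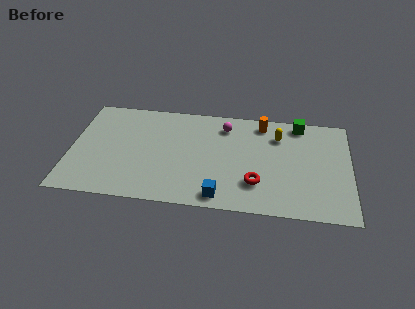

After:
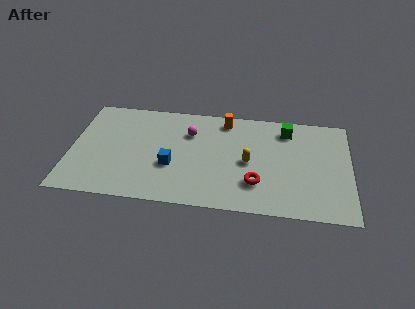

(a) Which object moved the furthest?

the blue cube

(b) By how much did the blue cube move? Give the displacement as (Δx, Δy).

(-2.4, 1.8)

The blue cube started near (7.3, 0.9) and ended near (4.9, 2.7).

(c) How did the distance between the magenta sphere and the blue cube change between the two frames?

-2.4

They were about 4.9 units apart before and 2.5 after — 2.4 units closer together.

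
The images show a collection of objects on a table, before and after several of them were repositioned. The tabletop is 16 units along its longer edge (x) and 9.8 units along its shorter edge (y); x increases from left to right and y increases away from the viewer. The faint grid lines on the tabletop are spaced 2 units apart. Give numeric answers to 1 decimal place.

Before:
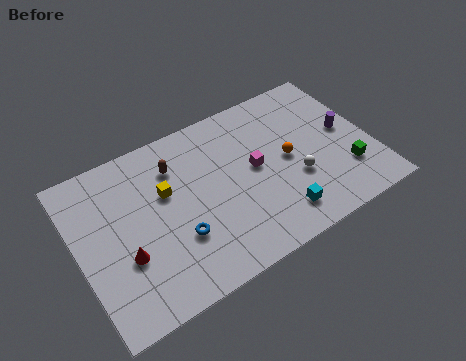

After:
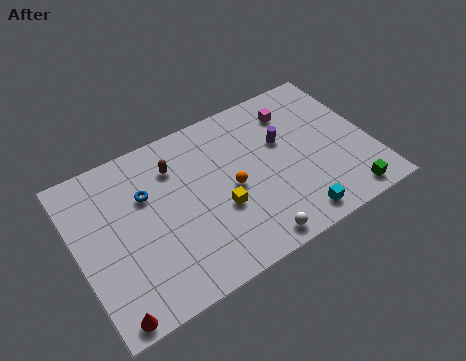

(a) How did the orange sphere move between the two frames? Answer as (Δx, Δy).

(-3.2, -0.3)

The orange sphere started near (11.5, 4.9) and ended near (8.3, 4.6).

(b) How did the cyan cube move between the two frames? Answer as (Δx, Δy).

(0.8, -0.6)

The cyan cube was at about (10.4, 1.8) and moved to about (11.2, 1.2).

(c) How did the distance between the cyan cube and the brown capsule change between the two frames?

+1.0

They were about 7.4 units apart before and 8.4 after — 1.0 units further apart.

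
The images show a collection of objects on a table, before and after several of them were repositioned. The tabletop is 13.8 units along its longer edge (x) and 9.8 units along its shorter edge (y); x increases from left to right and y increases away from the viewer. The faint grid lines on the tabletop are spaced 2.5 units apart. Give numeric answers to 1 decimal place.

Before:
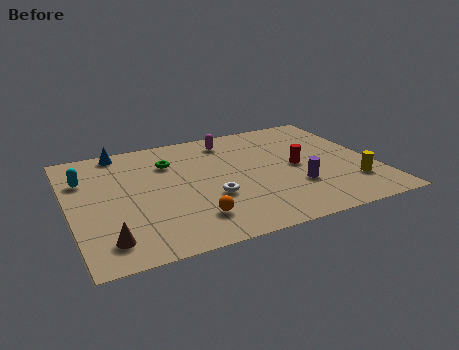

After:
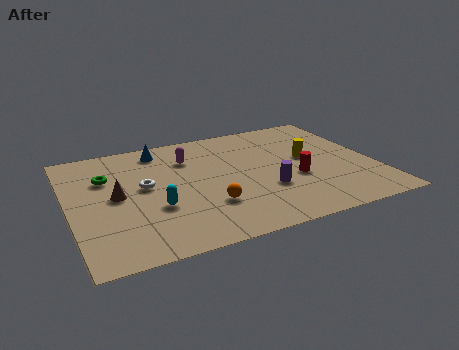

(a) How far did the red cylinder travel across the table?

1.0

The red cylinder moved from about (10.3, 4.8) to (10.1, 3.8), a distance of √(0.2² + 1.0²) ≈ 1.0.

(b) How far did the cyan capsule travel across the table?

4.5

The cyan capsule moved from about (0.8, 6.9) to (3.7, 3.5), a distance of √(2.9² + 3.4²) ≈ 4.5.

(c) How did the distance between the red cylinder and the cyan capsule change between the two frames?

-3.3

The distance was about 9.7 in the first image and 6.4 in the second, so they moved 3.3 units closer together.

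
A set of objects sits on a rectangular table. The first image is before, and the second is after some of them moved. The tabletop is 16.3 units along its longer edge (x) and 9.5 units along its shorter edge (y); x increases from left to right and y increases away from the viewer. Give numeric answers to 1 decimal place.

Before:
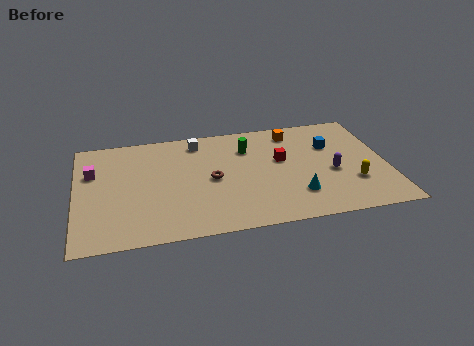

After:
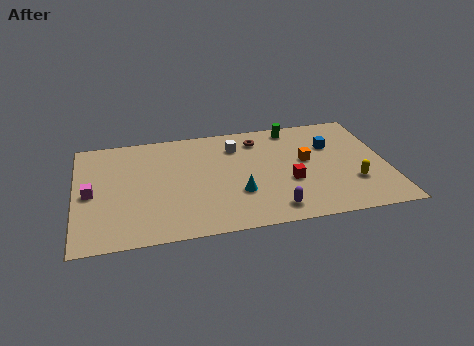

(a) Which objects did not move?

the yellow capsule and the blue cube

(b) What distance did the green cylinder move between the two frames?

2.9

From (9.1, 7.0) to (11.6, 8.4), the green cylinder covered √(2.5² + 1.4²) ≈ 2.9 units.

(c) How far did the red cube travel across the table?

2.0

From (10.8, 5.6) to (11.1, 3.6), the red cube covered √(0.3² + 2.0²) ≈ 2.0 units.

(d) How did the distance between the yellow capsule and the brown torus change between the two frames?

-0.8

They were about 7.5 units apart before and 6.7 after — 0.8 units closer together.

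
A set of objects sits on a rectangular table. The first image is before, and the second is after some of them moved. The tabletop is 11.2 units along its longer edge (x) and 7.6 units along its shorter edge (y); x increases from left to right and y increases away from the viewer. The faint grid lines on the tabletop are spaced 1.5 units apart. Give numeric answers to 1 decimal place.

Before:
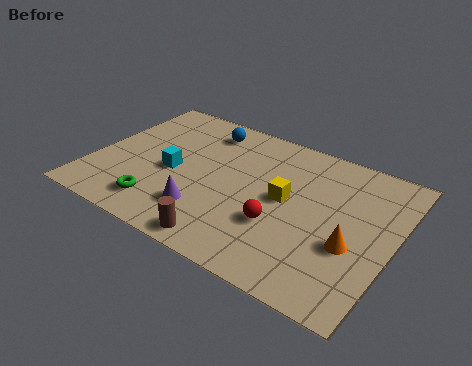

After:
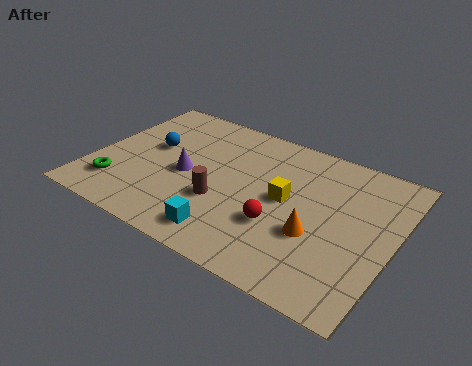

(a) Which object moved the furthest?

the cyan cube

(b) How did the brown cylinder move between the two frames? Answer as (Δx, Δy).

(-0.5, 1.9)

The brown cylinder started near (5.5, 0.8) and ended near (5.0, 2.7).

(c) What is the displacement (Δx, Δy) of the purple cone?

(-1.0, 1.6)

The purple cone was at about (4.5, 1.9) and moved to about (3.5, 3.5).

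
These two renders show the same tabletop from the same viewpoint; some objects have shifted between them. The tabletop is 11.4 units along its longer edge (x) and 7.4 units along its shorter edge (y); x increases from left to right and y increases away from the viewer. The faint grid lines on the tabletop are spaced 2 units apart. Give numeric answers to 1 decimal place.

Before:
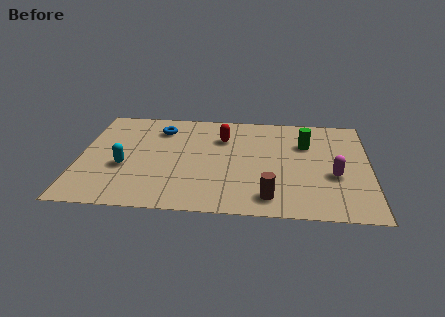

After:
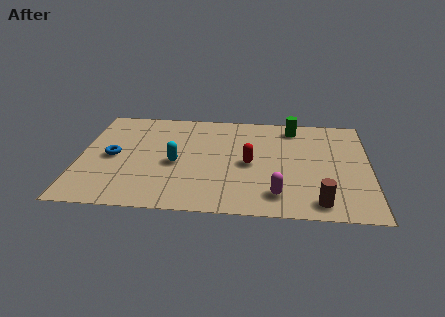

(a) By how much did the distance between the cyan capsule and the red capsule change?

-1.6

The distance was about 4.5 in the first image and 2.9 in the second, so they moved 1.6 units closer together.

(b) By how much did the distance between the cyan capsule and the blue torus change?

-0.7

They were about 3.2 units apart before and 2.5 after — 0.7 units closer together.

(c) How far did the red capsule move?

2.1

The red capsule was near (5.6, 5.3) before and (6.7, 3.5) after, so it travelled √(1.1² + 1.8²) ≈ 2.1 units.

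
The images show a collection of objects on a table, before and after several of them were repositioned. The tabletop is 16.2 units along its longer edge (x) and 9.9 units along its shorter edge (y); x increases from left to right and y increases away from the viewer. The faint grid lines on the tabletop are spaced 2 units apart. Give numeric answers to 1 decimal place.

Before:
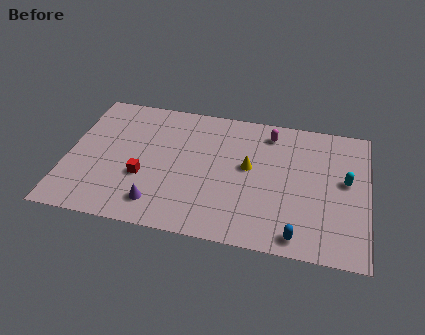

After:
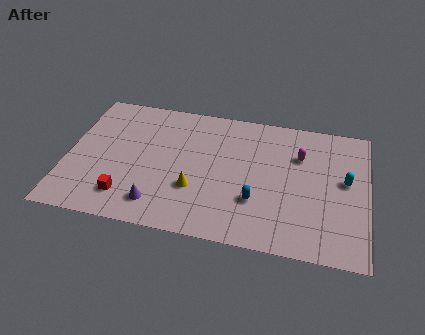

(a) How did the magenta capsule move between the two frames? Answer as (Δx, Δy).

(1.7, -1.4)

The magenta capsule started near (10.8, 8.3) and ended near (12.5, 6.9).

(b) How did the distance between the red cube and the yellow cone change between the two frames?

-2.1

The distance was about 5.9 in the first image and 3.8 in the second, so they moved 2.1 units closer together.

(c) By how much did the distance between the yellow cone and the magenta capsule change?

+3.6

They were about 3.0 units apart before and 6.6 after — 3.6 units further apart.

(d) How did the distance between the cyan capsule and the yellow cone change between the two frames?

+3.1

The distance was about 5.2 in the first image and 8.3 in the second, so they moved 3.1 units further apart.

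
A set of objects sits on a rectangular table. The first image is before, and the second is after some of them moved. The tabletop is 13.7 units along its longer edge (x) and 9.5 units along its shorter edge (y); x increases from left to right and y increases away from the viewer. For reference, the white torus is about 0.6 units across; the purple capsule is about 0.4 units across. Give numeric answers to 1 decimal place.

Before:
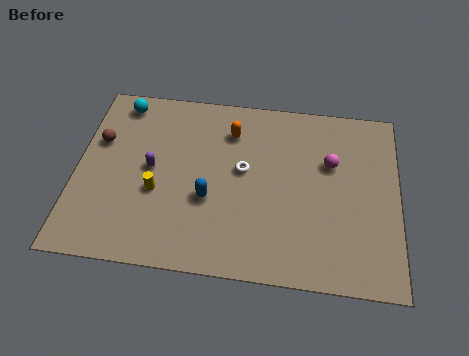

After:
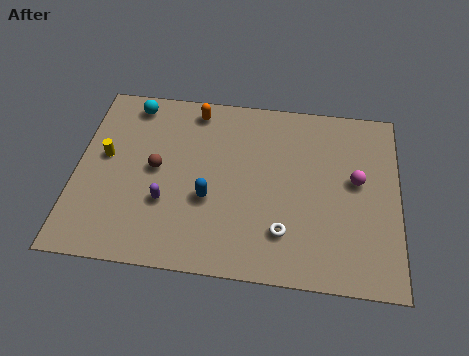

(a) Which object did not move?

the blue capsule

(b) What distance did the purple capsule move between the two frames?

1.8

The purple capsule moved from about (3.2, 4.9) to (3.9, 3.2), a distance of √(0.7² + 1.7²) ≈ 1.8.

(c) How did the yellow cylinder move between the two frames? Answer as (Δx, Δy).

(-2.3, 1.6)

The yellow cylinder started near (3.5, 3.7) and ended near (1.2, 5.3).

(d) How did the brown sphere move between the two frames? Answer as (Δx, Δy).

(2.5, -1.2)

The brown sphere was at about (0.9, 6.1) and moved to about (3.4, 4.9).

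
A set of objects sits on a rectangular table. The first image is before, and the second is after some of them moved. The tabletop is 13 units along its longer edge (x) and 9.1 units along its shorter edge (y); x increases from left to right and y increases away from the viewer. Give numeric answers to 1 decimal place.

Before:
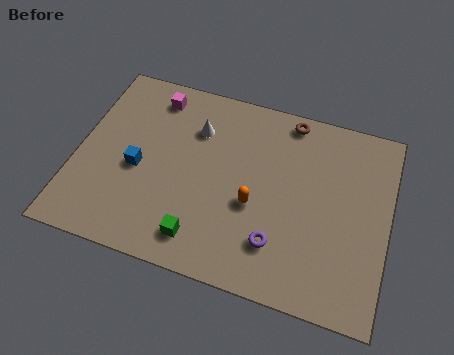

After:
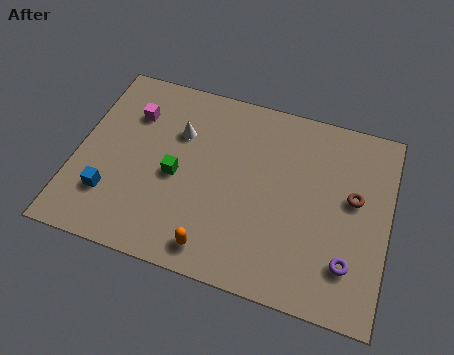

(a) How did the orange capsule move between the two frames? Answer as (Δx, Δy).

(-1.4, -2.5)

The orange capsule was at about (7.5, 3.7) and moved to about (6.1, 1.2).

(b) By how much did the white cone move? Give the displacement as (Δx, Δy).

(-0.7, -0.4)

The white cone started near (4.8, 6.6) and ended near (4.1, 6.2).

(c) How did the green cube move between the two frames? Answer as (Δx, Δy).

(-1.3, 2.6)

The green cube started near (5.5, 1.5) and ended near (4.2, 4.1).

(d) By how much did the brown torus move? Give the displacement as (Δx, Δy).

(2.9, -3.0)

The brown torus was at about (8.6, 8.2) and moved to about (11.5, 5.2).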